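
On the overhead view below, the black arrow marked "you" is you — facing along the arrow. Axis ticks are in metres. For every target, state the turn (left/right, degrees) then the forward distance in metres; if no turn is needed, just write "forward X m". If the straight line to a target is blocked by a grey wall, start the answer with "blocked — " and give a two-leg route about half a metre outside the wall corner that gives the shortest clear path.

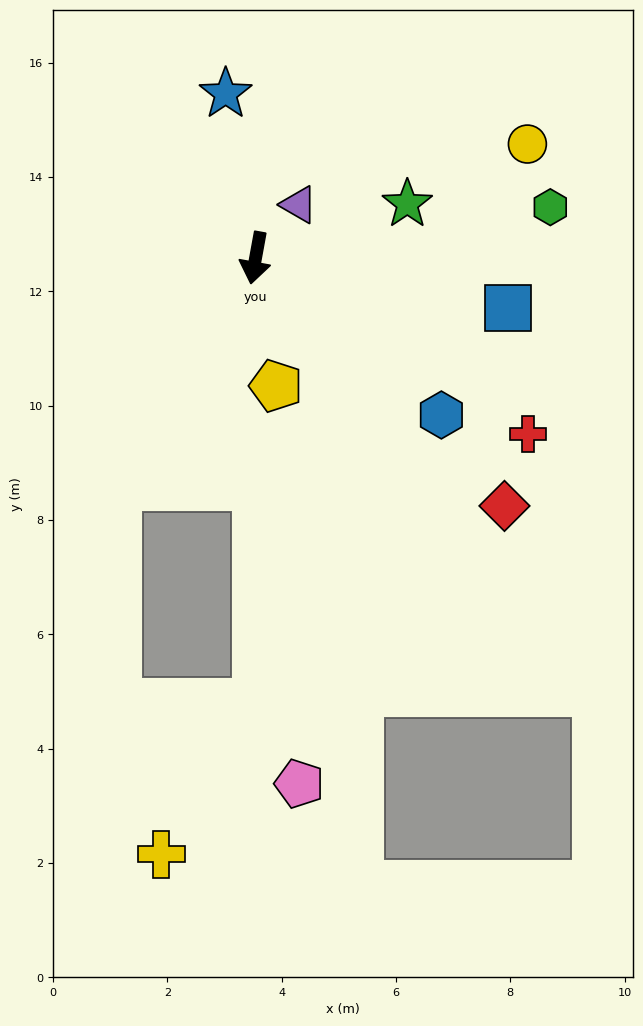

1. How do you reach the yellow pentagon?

turn left 19°, forward 2.3 m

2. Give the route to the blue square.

turn left 89°, forward 4.5 m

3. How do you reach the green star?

turn left 120°, forward 2.8 m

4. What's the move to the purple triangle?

turn left 151°, forward 1.2 m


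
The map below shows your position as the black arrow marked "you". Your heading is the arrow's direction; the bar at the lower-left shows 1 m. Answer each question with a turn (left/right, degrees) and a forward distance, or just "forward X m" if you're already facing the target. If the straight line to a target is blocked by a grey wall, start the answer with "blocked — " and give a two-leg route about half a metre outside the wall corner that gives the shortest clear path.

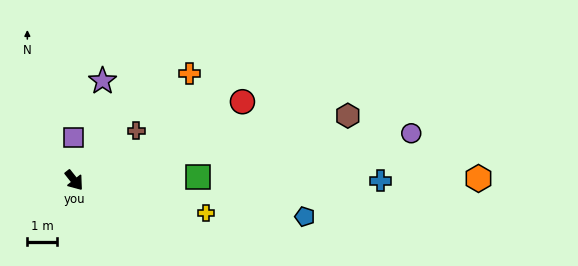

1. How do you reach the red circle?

turn left 77°, forward 6.2 m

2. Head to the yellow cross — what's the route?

turn left 38°, forward 4.5 m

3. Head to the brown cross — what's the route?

turn left 90°, forward 2.7 m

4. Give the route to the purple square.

turn left 143°, forward 1.4 m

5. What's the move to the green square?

turn left 53°, forward 4.1 m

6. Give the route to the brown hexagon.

turn left 65°, forward 9.4 m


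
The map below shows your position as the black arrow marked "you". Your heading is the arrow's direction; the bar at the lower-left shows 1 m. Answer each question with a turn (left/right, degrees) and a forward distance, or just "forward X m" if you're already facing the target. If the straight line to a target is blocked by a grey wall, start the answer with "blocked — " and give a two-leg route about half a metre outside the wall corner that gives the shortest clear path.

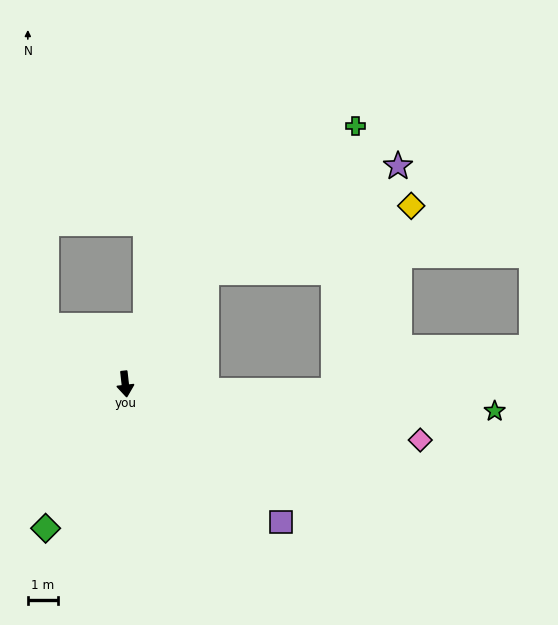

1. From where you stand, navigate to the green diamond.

turn right 35°, forward 5.4 m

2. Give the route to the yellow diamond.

blocked — turn left 138°, forward 4.6 m, then turn right 37°, forward 7.1 m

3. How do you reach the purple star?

blocked — turn left 138°, forward 4.6 m, then turn right 26°, forward 7.2 m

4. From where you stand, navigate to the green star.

turn left 79°, forward 12.2 m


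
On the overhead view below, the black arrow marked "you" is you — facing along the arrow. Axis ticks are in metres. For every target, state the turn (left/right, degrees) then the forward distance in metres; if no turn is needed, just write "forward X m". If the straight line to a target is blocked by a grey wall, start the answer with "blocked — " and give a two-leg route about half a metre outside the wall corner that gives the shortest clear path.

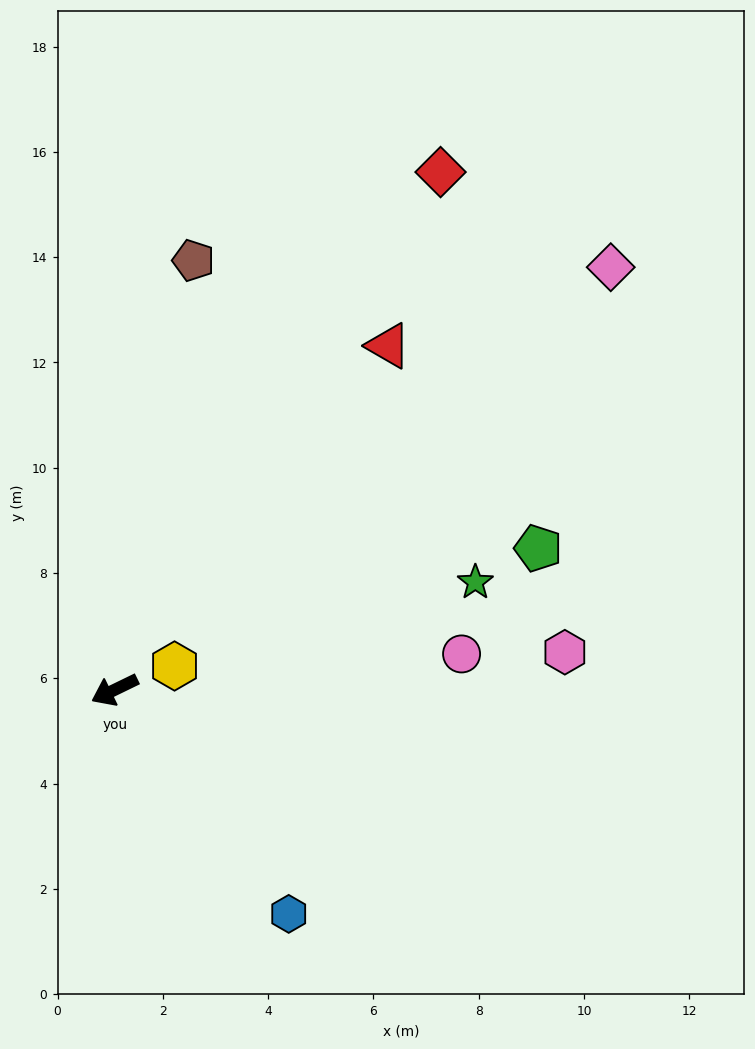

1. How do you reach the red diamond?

turn right 148°, forward 11.6 m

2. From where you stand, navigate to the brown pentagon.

turn right 126°, forward 8.3 m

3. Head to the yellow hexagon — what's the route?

turn left 176°, forward 1.2 m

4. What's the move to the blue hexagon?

turn left 102°, forward 5.4 m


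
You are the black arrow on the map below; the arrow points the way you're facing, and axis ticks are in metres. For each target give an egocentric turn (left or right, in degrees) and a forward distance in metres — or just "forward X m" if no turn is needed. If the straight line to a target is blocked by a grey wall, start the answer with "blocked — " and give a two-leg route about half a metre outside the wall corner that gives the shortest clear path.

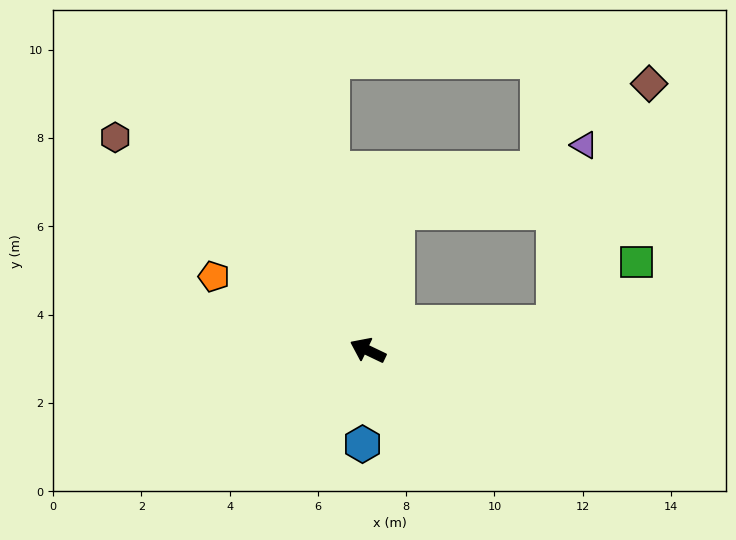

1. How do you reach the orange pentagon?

forward 3.9 m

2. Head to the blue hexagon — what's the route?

turn left 112°, forward 2.1 m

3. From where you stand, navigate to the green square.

blocked — turn right 146°, forward 4.3 m, then turn left 29°, forward 2.3 m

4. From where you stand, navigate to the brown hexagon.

turn right 15°, forward 7.5 m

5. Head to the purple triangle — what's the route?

blocked — turn right 146°, forward 4.3 m, then turn left 72°, forward 4.1 m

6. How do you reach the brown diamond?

blocked — turn right 146°, forward 4.3 m, then turn left 60°, forward 5.8 m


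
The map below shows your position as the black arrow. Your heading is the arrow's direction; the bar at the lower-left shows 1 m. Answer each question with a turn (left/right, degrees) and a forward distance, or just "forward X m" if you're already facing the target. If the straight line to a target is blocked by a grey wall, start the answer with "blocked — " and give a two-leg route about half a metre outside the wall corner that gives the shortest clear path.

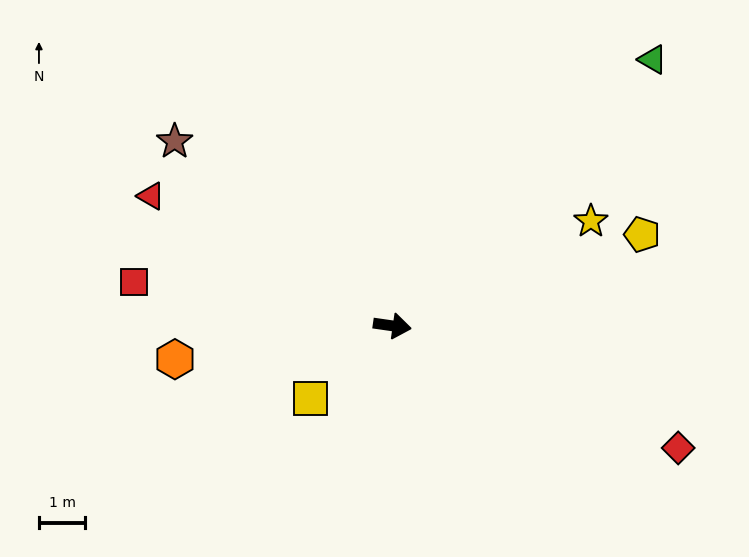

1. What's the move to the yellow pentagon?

turn left 28°, forward 5.7 m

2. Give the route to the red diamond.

turn right 15°, forward 6.7 m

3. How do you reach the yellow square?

turn right 130°, forward 2.4 m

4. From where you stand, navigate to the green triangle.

turn left 54°, forward 8.0 m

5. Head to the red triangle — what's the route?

turn left 160°, forward 5.9 m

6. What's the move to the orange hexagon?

turn right 163°, forward 4.7 m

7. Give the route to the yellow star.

turn left 36°, forward 4.8 m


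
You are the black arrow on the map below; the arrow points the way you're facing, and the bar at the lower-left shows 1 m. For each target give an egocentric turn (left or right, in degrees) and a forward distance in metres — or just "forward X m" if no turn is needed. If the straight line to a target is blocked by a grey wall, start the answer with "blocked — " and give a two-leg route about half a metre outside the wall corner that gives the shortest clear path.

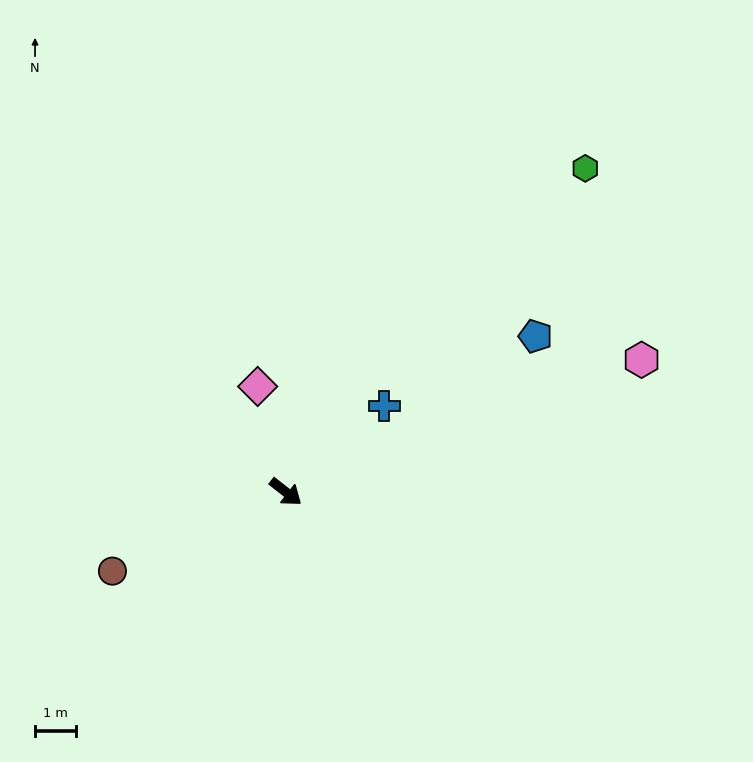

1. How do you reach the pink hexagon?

turn left 58°, forward 9.2 m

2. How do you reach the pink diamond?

turn left 143°, forward 2.6 m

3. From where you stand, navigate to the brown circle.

turn right 117°, forward 4.6 m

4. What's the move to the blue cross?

turn left 79°, forward 3.2 m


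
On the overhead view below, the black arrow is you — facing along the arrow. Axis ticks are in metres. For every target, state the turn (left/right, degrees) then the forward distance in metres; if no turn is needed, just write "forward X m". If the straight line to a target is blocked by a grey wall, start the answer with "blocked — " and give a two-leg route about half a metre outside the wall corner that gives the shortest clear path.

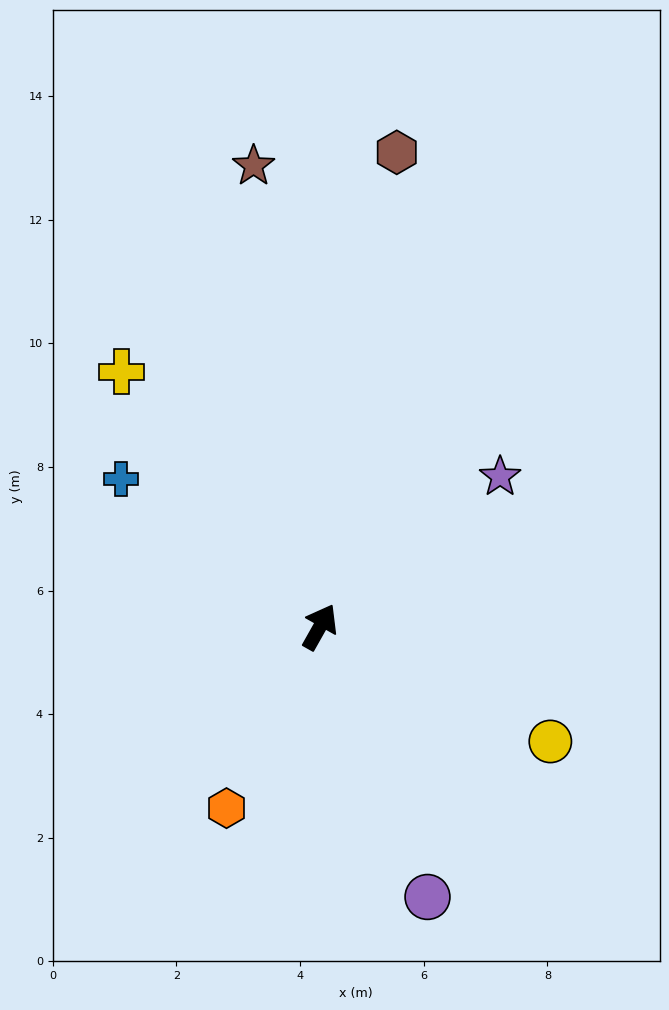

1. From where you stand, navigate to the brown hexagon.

turn left 20°, forward 7.8 m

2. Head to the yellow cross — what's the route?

turn left 67°, forward 5.2 m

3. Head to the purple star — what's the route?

turn right 21°, forward 3.8 m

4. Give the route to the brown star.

turn left 38°, forward 7.5 m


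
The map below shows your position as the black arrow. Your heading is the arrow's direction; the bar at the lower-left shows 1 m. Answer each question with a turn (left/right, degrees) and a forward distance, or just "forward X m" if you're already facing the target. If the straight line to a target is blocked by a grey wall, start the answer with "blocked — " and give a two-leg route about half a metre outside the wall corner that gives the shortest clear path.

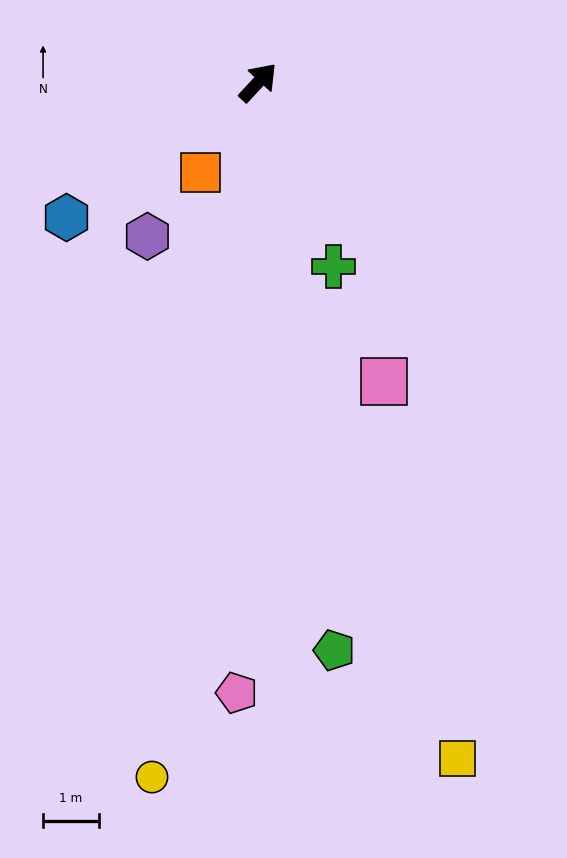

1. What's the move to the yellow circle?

turn right 146°, forward 12.6 m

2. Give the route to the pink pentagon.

turn right 139°, forward 10.9 m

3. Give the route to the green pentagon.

turn right 130°, forward 10.3 m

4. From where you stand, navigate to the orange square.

turn right 170°, forward 1.9 m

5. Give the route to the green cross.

turn right 115°, forward 3.6 m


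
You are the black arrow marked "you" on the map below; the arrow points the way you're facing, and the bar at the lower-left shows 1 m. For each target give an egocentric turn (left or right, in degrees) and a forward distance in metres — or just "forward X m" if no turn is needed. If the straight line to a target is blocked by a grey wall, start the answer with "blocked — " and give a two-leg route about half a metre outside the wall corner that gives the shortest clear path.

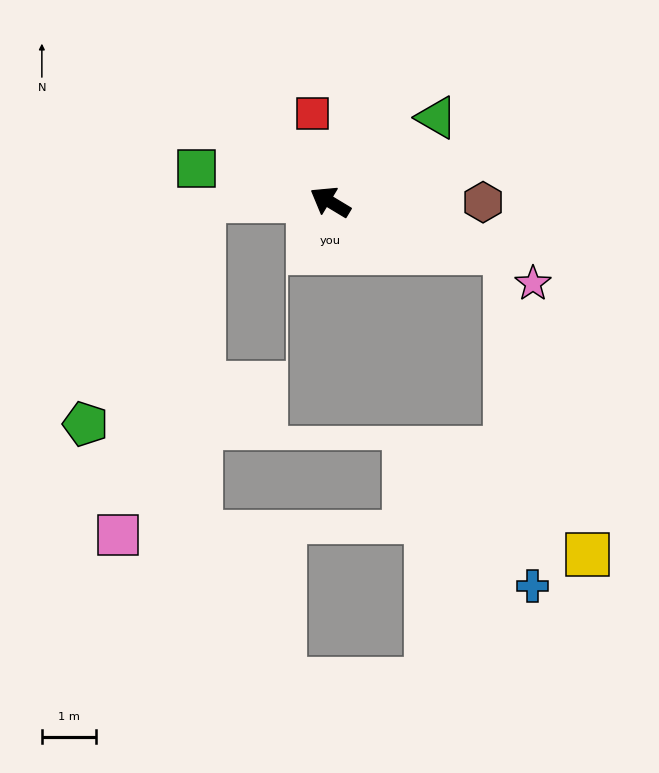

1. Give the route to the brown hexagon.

turn right 149°, forward 2.8 m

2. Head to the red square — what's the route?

turn right 48°, forward 1.7 m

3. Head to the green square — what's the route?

turn left 17°, forward 2.5 m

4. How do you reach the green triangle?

turn right 111°, forward 2.5 m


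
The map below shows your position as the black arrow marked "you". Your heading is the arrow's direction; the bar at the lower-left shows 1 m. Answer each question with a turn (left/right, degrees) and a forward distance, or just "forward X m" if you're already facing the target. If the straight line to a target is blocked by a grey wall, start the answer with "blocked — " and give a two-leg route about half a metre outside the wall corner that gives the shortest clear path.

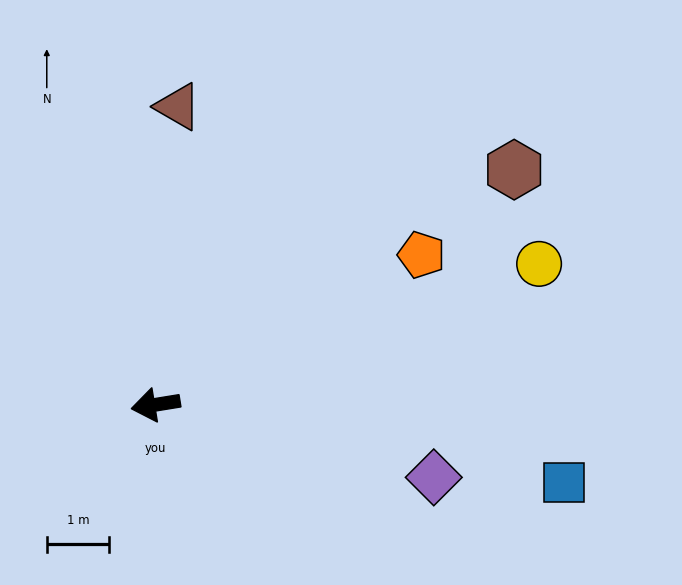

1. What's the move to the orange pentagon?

turn right 160°, forward 4.9 m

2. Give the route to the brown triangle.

turn right 103°, forward 4.8 m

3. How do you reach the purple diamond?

turn left 156°, forward 4.6 m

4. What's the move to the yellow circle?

turn right 169°, forward 6.5 m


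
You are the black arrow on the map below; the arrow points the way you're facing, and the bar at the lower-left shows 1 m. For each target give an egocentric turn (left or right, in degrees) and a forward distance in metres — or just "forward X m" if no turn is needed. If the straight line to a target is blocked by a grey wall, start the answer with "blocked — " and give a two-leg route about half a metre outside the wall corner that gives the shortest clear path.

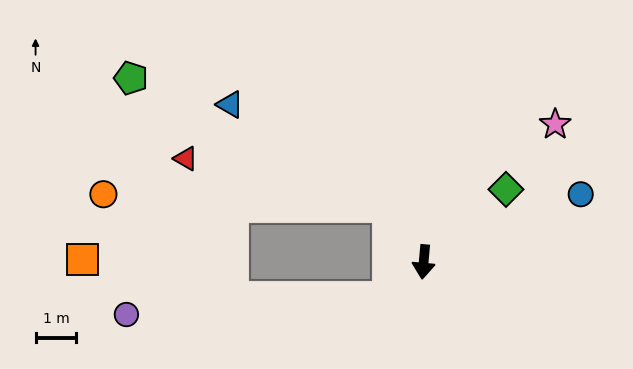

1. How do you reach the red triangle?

blocked — turn right 144°, forward 1.6 m, then turn left 46°, forward 5.1 m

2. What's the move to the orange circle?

blocked — turn right 144°, forward 1.6 m, then turn left 57°, forward 7.0 m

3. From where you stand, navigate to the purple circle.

blocked — turn right 38°, forward 1.2 m, then turn right 43°, forward 6.5 m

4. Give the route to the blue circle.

turn left 118°, forward 4.2 m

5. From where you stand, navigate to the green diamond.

turn left 137°, forward 2.7 m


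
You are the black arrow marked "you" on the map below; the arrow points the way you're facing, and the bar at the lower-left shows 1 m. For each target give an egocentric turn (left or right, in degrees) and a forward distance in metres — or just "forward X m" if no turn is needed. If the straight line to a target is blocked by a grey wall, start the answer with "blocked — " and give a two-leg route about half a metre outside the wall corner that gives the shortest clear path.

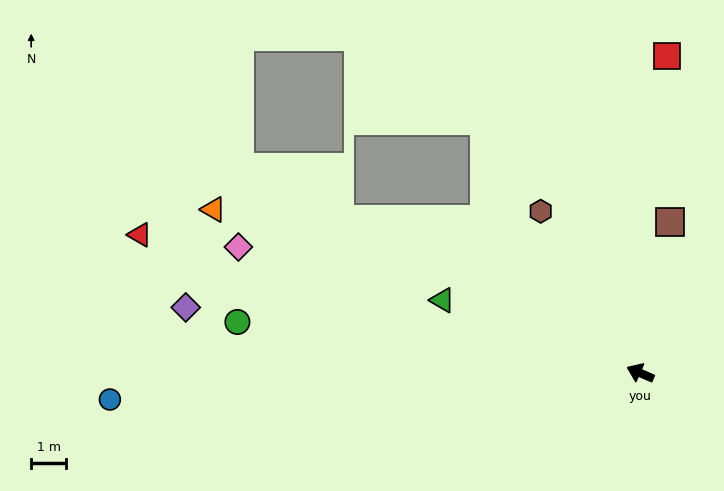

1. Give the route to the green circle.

turn left 16°, forward 11.5 m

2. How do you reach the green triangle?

turn left 3°, forward 6.0 m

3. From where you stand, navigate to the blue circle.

turn left 26°, forward 15.1 m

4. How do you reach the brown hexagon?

turn right 35°, forward 5.4 m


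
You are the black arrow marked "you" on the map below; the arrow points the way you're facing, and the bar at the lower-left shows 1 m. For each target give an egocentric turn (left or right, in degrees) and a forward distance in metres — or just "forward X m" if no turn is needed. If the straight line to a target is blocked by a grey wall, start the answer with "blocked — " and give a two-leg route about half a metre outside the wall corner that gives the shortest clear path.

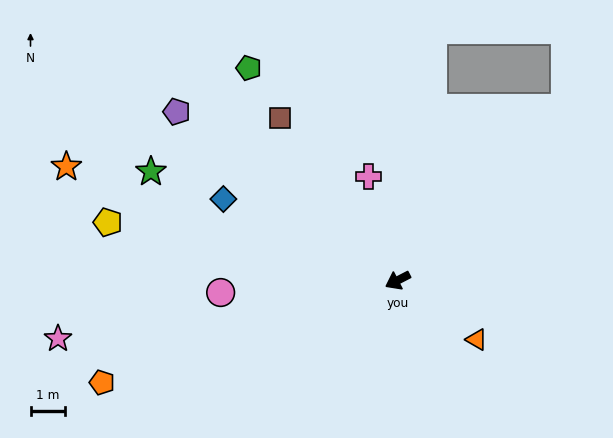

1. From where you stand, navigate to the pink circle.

turn right 23°, forward 5.1 m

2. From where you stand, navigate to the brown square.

turn right 81°, forward 5.8 m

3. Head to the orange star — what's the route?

turn right 46°, forward 10.1 m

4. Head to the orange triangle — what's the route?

turn left 116°, forward 2.8 m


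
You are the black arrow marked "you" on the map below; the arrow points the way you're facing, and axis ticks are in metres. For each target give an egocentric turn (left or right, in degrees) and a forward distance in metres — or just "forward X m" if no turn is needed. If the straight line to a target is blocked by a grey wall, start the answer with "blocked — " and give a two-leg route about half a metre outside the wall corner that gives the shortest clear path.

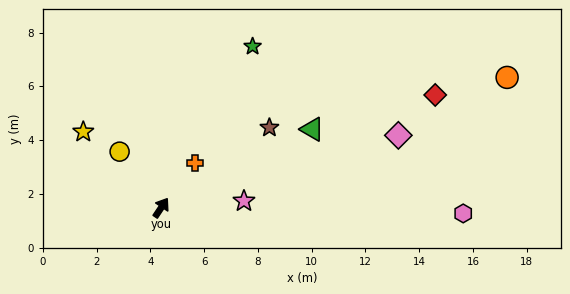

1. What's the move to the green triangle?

turn right 29°, forward 6.3 m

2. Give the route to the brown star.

turn right 20°, forward 5.0 m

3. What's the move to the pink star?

turn right 52°, forward 3.1 m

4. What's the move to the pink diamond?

turn right 39°, forward 9.2 m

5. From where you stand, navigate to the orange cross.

turn right 3°, forward 2.1 m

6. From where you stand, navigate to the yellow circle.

turn left 70°, forward 2.6 m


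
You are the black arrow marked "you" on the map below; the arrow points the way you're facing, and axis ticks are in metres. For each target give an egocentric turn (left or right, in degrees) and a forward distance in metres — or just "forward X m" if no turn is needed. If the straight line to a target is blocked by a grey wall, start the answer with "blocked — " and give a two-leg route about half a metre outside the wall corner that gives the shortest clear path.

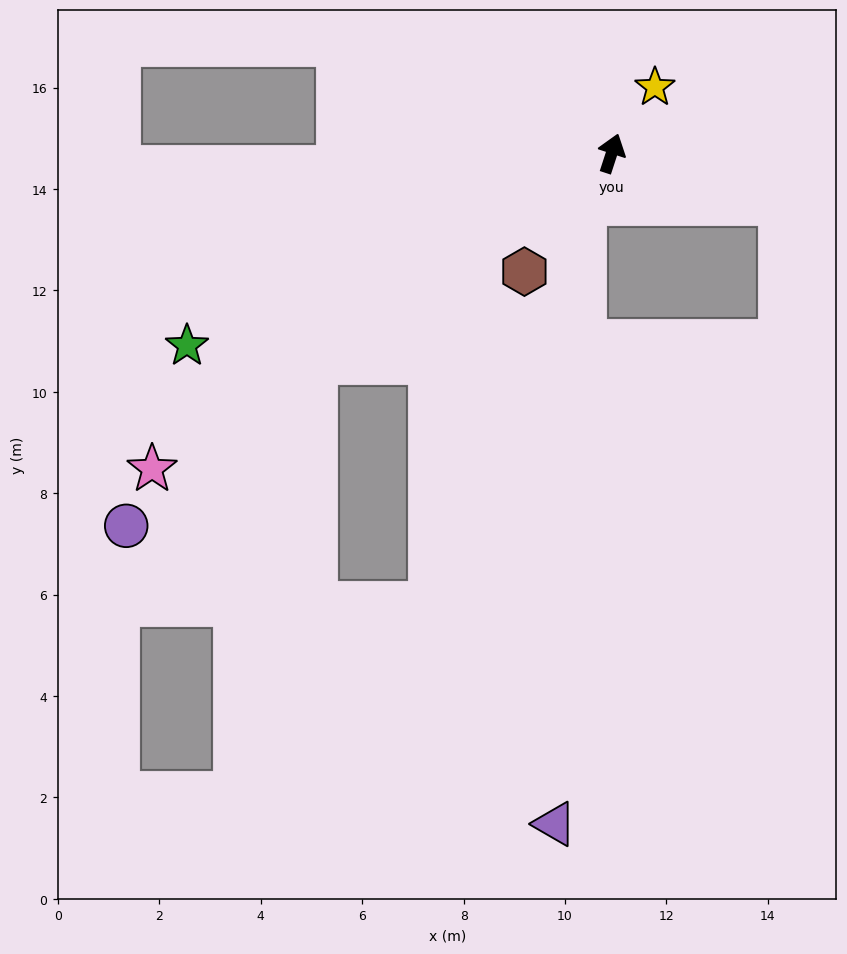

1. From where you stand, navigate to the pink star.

turn left 143°, forward 11.0 m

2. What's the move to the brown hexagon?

turn left 162°, forward 2.9 m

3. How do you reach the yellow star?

turn right 15°, forward 1.6 m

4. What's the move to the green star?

turn left 132°, forward 9.2 m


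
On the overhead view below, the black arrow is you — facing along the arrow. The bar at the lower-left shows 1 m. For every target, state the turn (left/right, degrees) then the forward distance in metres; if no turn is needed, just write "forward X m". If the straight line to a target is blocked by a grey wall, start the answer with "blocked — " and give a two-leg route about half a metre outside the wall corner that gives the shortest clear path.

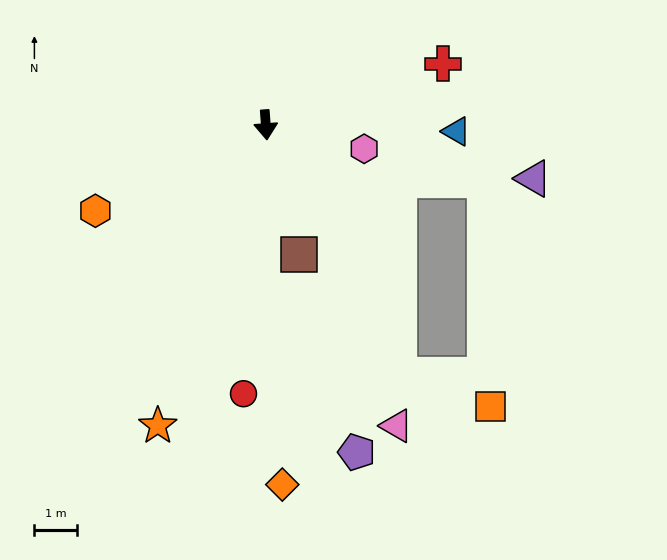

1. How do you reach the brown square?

turn left 10°, forward 3.2 m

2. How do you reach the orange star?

turn right 24°, forward 7.6 m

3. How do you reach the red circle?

turn right 9°, forward 6.4 m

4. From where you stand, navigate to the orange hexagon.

turn right 67°, forward 4.5 m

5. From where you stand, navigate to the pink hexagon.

turn left 72°, forward 2.4 m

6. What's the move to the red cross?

turn left 105°, forward 4.4 m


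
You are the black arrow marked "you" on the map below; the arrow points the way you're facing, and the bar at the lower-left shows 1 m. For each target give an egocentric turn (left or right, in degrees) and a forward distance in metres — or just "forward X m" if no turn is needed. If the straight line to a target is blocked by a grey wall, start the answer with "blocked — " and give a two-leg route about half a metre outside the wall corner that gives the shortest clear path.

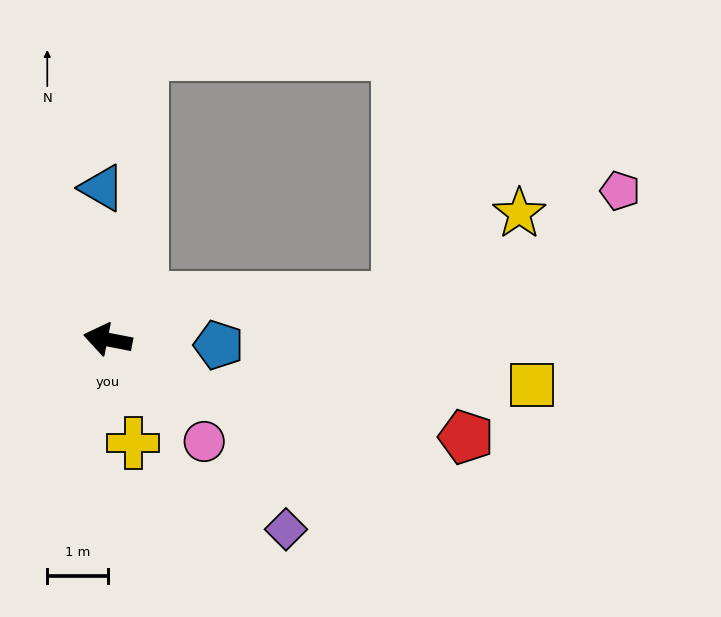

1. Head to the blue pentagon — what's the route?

turn right 172°, forward 1.8 m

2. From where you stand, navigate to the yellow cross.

turn left 115°, forward 1.7 m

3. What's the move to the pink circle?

turn left 144°, forward 2.3 m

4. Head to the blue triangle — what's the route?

turn right 77°, forward 2.5 m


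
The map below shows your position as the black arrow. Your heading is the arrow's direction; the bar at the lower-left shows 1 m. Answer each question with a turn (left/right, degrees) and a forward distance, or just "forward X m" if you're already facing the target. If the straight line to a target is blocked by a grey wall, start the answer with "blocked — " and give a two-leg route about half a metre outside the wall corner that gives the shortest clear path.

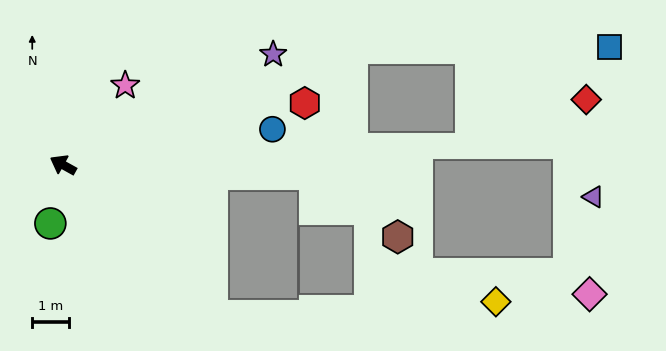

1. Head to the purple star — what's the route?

turn right 123°, forward 6.5 m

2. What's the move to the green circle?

turn left 107°, forward 1.6 m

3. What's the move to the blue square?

blocked — turn right 129°, forward 8.6 m, then turn right 22°, forward 7.1 m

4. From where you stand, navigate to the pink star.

turn right 99°, forward 2.8 m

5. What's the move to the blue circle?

turn right 141°, forward 5.8 m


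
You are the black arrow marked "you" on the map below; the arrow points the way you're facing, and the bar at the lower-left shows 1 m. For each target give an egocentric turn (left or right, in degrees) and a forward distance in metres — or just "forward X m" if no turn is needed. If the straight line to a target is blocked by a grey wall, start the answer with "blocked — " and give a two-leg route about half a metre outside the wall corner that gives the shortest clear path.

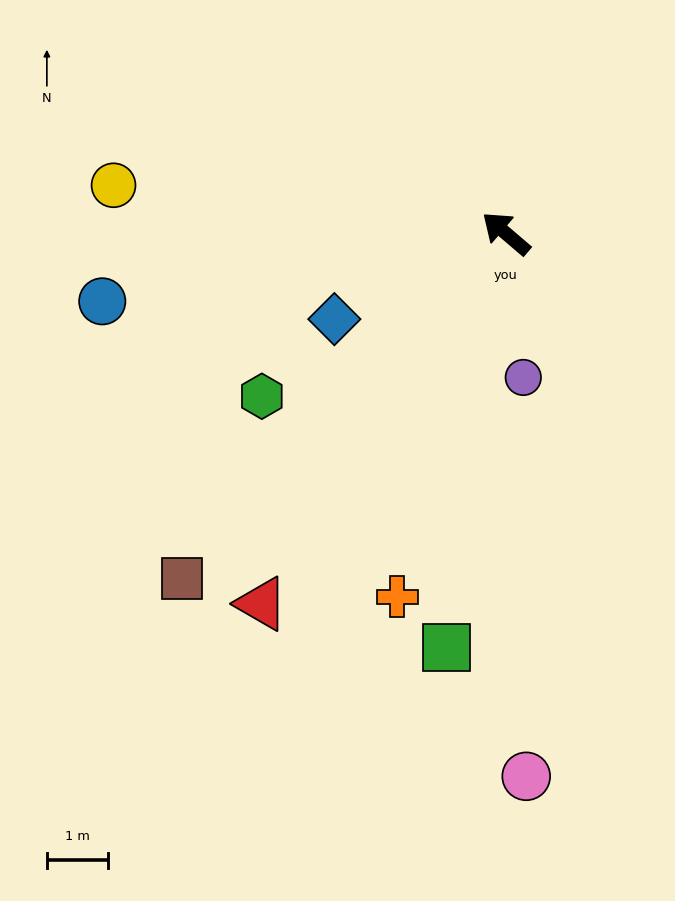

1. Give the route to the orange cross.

turn left 114°, forward 6.2 m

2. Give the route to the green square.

turn left 122°, forward 6.9 m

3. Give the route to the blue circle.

turn left 50°, forward 6.7 m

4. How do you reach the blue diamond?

turn left 67°, forward 3.2 m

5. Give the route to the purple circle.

turn left 137°, forward 2.4 m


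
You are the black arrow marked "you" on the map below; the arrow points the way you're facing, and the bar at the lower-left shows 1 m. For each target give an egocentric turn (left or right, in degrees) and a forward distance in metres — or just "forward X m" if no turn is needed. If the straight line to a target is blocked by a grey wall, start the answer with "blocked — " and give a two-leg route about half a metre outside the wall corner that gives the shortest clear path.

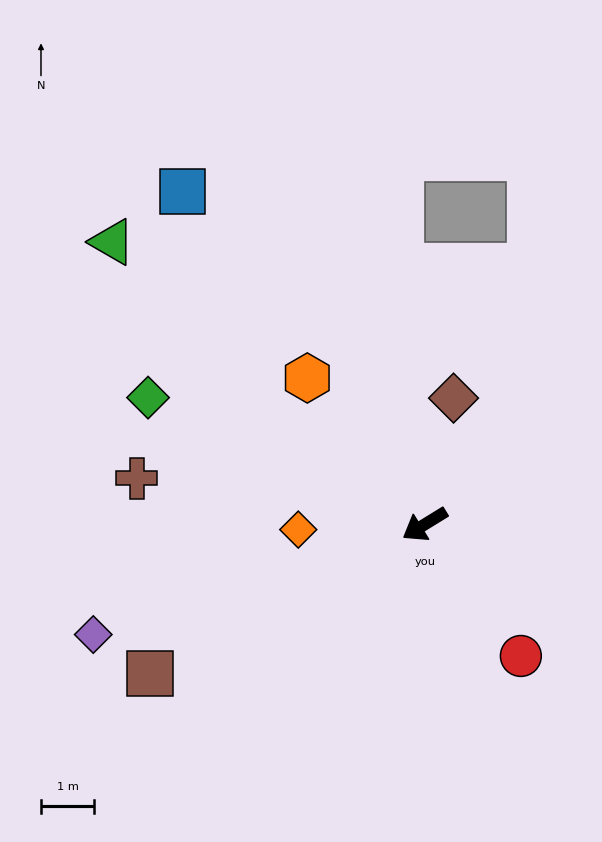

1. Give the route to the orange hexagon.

turn right 83°, forward 3.5 m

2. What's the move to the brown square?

turn right 3°, forward 5.9 m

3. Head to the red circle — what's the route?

turn left 95°, forward 3.1 m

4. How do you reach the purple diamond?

turn right 13°, forward 6.6 m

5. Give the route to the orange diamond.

turn right 29°, forward 2.4 m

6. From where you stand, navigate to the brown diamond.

turn right 134°, forward 2.4 m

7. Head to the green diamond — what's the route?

turn right 56°, forward 5.7 m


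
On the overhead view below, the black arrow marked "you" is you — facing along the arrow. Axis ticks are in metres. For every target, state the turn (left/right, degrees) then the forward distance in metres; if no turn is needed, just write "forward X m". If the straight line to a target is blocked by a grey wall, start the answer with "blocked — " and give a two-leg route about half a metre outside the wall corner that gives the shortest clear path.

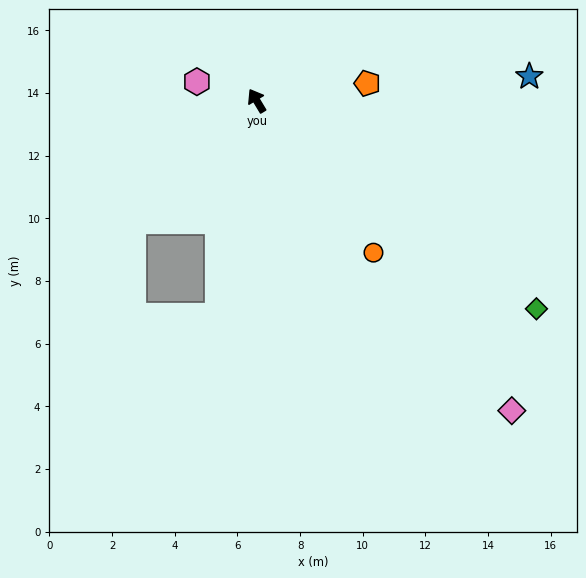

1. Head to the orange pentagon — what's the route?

turn right 112°, forward 3.6 m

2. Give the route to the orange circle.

turn right 173°, forward 6.1 m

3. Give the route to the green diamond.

turn right 158°, forward 11.1 m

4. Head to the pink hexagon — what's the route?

turn left 41°, forward 2.0 m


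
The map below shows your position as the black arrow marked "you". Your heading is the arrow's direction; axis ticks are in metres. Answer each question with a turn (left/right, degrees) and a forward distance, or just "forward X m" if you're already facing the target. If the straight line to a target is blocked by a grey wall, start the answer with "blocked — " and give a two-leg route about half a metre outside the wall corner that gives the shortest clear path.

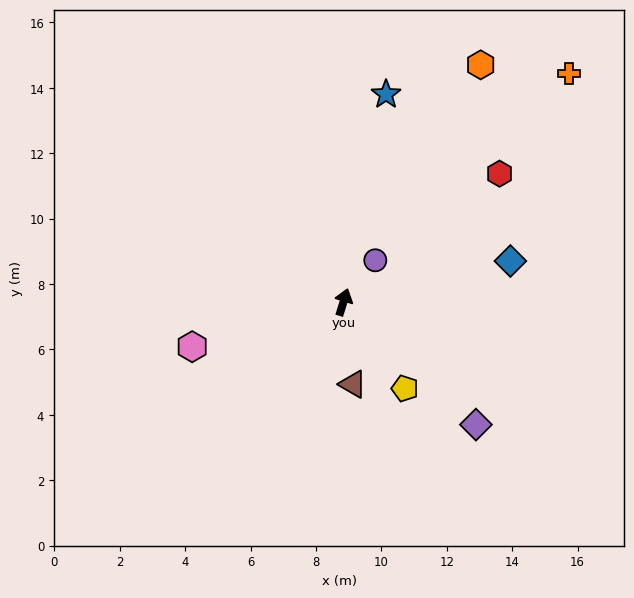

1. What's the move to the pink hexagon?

turn left 124°, forward 4.8 m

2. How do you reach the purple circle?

turn right 20°, forward 1.6 m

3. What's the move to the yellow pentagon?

turn right 127°, forward 3.2 m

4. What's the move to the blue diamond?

turn right 59°, forward 5.3 m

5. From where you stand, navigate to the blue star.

turn left 6°, forward 6.5 m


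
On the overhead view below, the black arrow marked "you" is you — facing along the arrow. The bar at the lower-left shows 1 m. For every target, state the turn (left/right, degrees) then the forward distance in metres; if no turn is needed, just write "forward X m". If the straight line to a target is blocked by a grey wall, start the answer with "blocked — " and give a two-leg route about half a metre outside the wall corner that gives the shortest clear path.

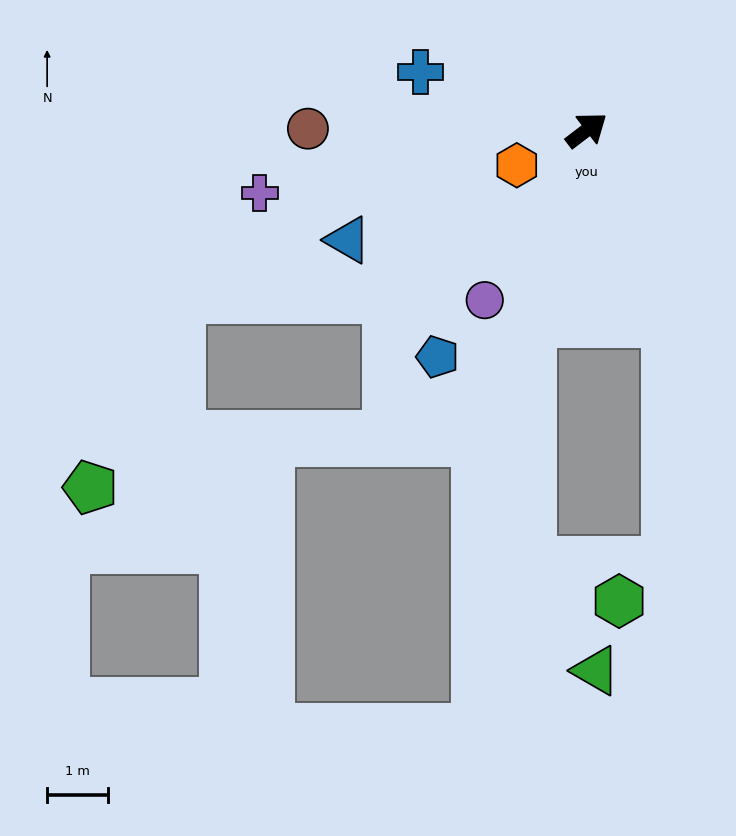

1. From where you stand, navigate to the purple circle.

turn right 158°, forward 3.2 m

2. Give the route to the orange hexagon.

turn left 169°, forward 1.3 m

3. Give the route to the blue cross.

turn left 123°, forward 2.9 m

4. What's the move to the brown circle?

turn left 142°, forward 4.5 m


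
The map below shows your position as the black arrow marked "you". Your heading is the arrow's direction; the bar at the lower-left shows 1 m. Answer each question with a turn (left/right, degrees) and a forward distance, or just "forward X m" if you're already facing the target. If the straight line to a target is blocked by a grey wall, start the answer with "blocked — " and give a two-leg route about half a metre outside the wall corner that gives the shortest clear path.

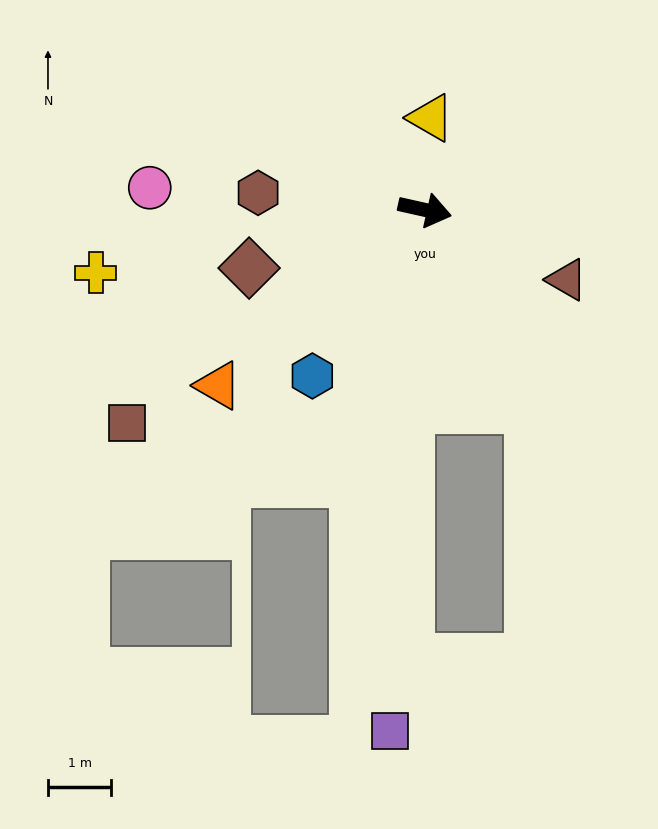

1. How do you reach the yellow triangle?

turn left 99°, forward 1.5 m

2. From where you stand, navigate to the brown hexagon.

turn right 173°, forward 2.7 m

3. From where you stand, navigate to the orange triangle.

turn right 127°, forward 4.3 m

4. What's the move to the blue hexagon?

turn right 111°, forward 3.2 m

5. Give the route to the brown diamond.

turn right 149°, forward 2.9 m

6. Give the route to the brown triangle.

turn right 14°, forward 2.5 m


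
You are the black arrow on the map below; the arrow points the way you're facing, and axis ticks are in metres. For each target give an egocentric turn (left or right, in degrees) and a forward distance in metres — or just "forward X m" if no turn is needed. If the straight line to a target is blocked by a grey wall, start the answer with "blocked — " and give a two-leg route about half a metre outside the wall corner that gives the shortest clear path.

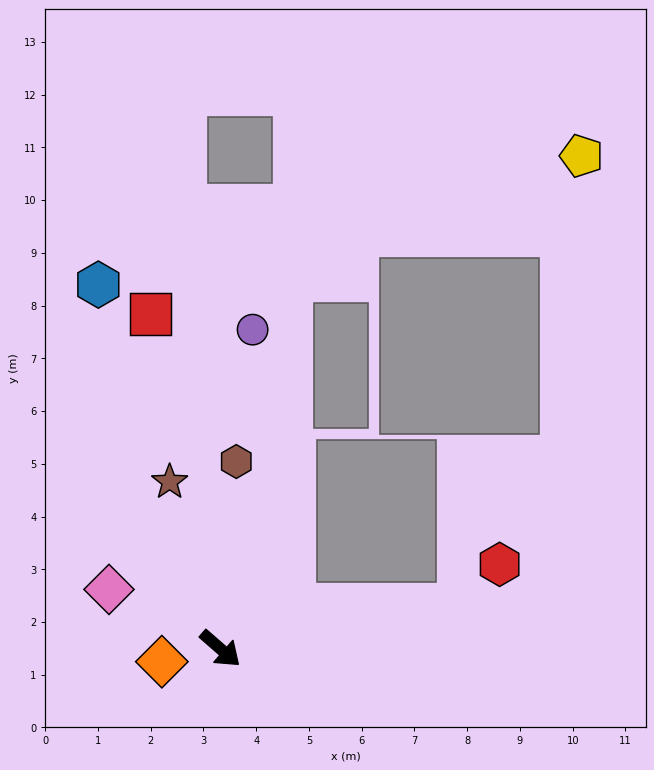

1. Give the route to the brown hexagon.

turn left 126°, forward 3.6 m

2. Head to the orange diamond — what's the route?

turn right 126°, forward 1.1 m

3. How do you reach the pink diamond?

turn right 167°, forward 2.4 m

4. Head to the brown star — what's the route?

turn left 148°, forward 3.3 m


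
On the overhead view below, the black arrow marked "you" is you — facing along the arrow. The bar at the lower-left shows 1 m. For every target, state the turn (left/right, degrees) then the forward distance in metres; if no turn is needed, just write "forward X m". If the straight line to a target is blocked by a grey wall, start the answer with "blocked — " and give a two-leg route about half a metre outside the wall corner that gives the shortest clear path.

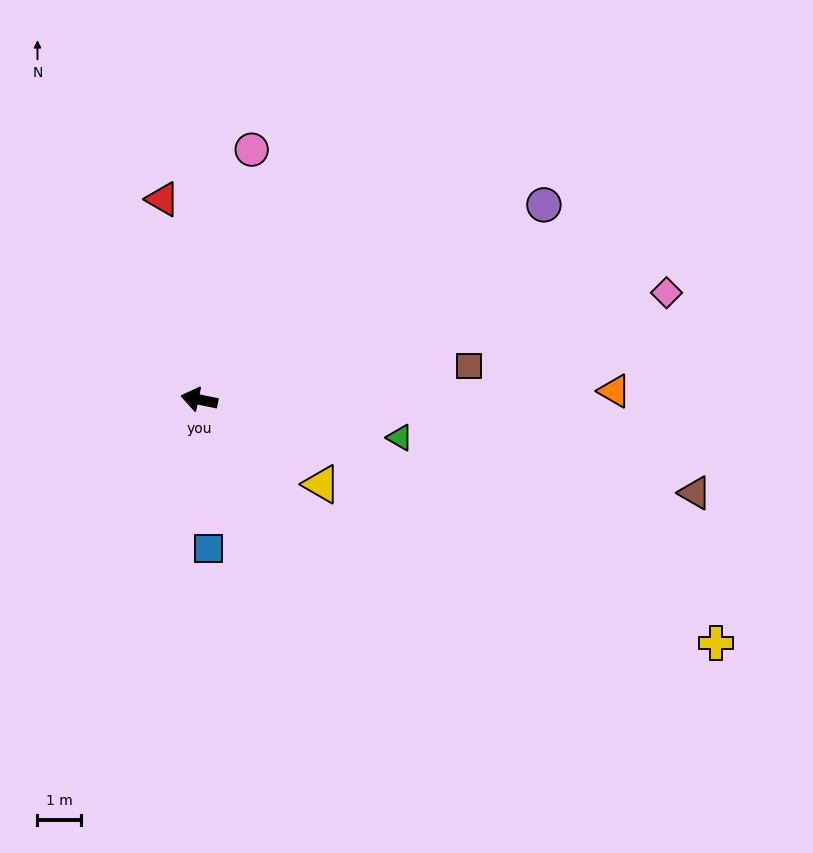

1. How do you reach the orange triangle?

turn right 167°, forward 9.4 m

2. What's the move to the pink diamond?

turn right 155°, forward 10.9 m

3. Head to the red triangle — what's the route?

turn right 68°, forward 4.6 m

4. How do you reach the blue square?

turn left 105°, forward 3.4 m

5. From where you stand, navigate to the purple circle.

turn right 139°, forward 9.0 m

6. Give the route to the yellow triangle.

turn left 157°, forward 3.4 m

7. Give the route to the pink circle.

turn right 90°, forward 5.8 m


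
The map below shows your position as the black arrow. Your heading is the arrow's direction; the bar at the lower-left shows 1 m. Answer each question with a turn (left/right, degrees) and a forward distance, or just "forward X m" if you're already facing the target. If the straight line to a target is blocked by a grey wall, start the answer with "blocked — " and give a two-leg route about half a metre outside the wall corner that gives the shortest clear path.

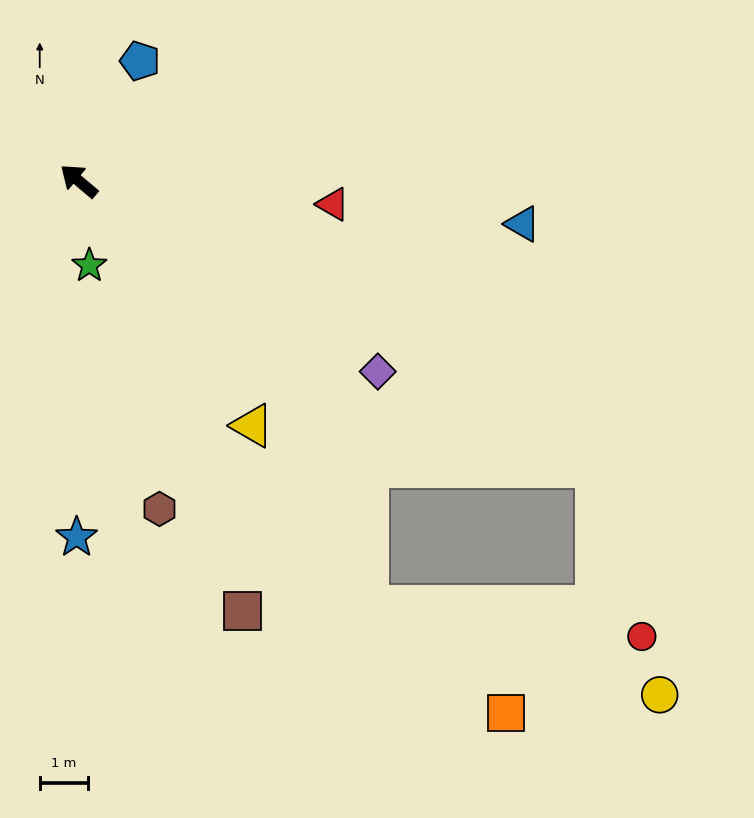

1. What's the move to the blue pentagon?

turn right 77°, forward 2.8 m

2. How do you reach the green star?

turn left 137°, forward 1.7 m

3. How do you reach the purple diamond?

turn right 172°, forward 7.3 m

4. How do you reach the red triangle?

turn right 145°, forward 5.2 m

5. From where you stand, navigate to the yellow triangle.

turn left 165°, forward 6.2 m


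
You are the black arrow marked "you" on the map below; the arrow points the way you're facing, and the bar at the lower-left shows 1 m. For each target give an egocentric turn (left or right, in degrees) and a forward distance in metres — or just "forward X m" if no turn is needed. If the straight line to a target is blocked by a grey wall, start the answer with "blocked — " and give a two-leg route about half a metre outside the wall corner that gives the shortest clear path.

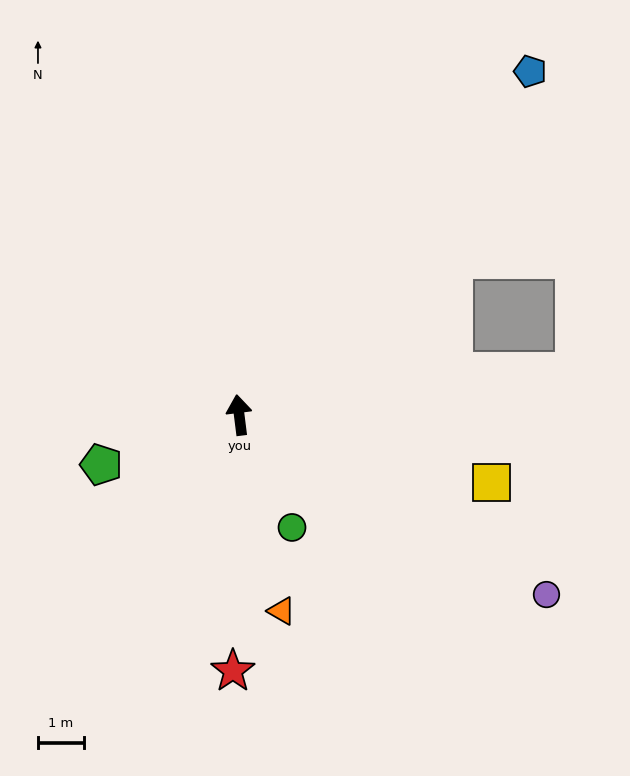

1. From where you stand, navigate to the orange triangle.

turn right 175°, forward 4.4 m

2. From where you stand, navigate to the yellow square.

turn right 112°, forward 5.7 m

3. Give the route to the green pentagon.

turn left 103°, forward 3.2 m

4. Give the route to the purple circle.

turn right 127°, forward 7.8 m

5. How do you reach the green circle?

turn right 162°, forward 2.7 m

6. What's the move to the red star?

turn left 171°, forward 5.6 m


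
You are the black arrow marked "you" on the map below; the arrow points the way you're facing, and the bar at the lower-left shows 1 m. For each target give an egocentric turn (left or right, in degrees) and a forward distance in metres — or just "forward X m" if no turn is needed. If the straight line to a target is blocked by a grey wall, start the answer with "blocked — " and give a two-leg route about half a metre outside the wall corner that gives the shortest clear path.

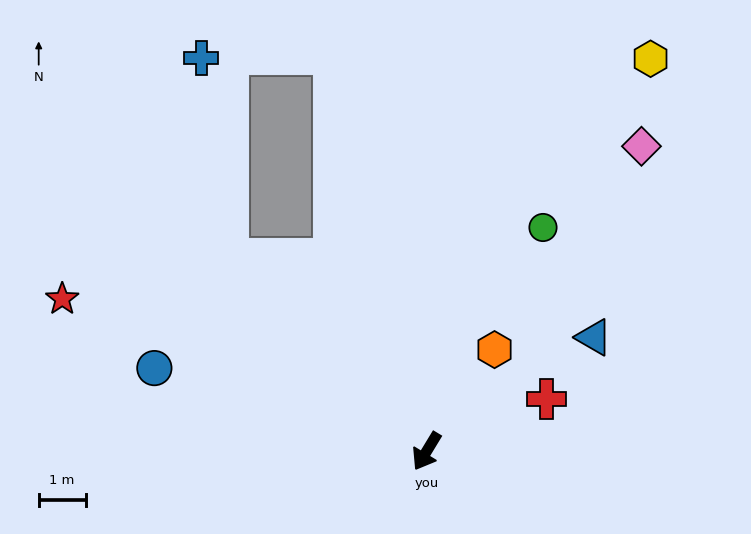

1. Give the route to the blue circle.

turn right 76°, forward 6.1 m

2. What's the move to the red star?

turn right 81°, forward 8.4 m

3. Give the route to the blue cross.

blocked — turn right 103°, forward 5.9 m, then turn right 38°, forward 4.3 m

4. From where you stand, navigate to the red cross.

turn left 145°, forward 2.8 m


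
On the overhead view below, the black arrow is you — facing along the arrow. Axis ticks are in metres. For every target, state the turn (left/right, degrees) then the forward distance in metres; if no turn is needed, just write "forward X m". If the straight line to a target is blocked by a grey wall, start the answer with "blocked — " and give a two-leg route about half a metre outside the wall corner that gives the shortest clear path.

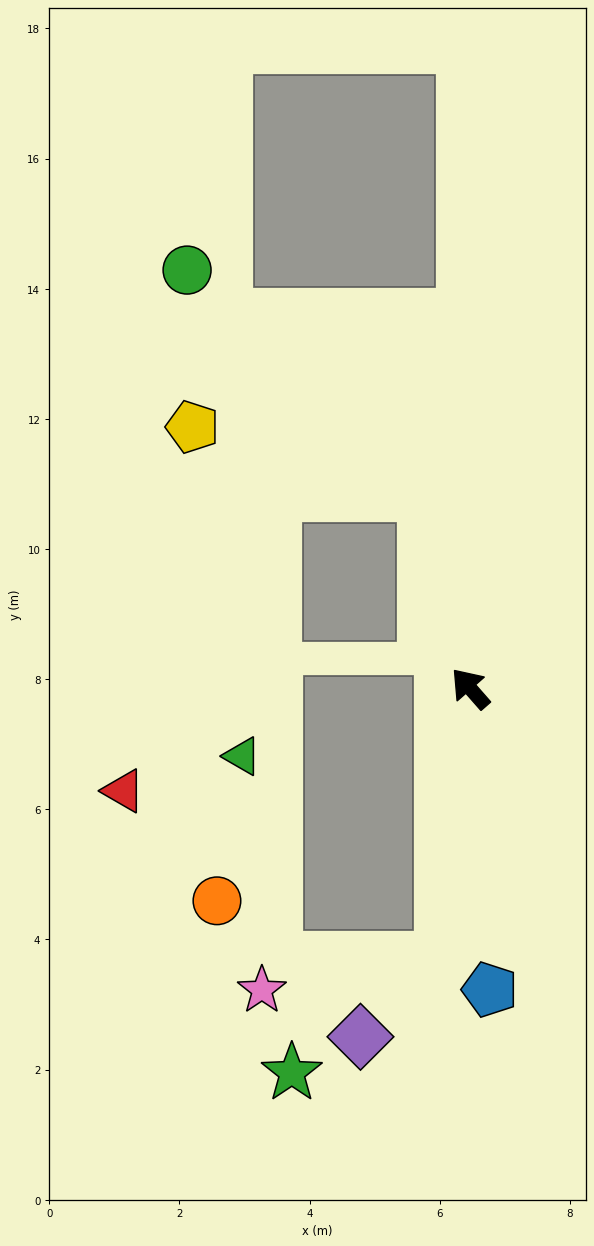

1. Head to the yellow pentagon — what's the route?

blocked — turn right 28°, forward 3.1 m, then turn left 61°, forward 3.7 m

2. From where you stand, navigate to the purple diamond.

blocked — turn left 133°, forward 4.2 m, then turn right 41°, forward 1.7 m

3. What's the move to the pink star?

blocked — turn left 133°, forward 4.2 m, then turn right 74°, forward 2.8 m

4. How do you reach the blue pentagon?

turn left 142°, forward 4.6 m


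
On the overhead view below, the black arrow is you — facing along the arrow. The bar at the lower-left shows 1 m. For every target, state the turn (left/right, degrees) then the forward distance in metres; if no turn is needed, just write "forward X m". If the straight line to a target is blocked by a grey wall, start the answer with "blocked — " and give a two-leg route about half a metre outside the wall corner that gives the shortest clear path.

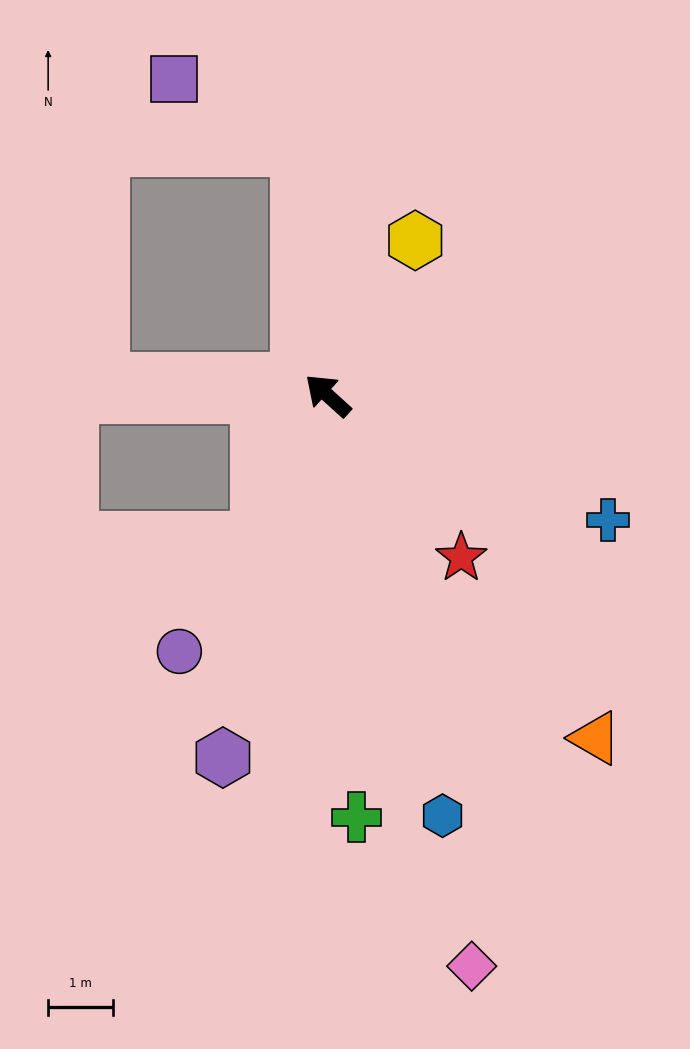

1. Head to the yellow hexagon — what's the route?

turn right 77°, forward 2.8 m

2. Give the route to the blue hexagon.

turn left 147°, forward 6.8 m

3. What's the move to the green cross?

turn left 136°, forward 6.6 m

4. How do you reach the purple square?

blocked — turn right 41°, forward 3.8 m, then turn left 53°, forward 2.2 m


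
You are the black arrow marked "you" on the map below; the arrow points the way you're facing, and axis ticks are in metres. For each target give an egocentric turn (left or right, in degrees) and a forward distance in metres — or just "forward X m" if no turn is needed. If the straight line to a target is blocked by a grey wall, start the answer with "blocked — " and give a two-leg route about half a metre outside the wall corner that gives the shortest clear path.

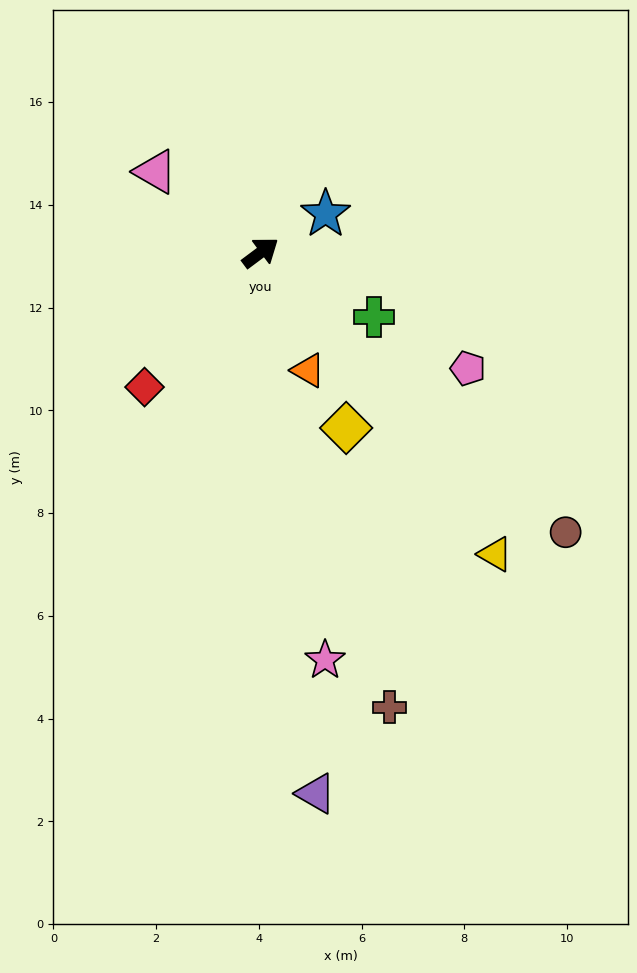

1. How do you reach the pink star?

turn right 118°, forward 8.0 m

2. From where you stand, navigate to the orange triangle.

turn right 105°, forward 2.5 m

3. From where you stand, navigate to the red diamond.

turn right 168°, forward 3.5 m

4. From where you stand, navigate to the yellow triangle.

turn right 89°, forward 7.4 m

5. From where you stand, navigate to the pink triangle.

turn left 106°, forward 2.6 m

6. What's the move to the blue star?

turn right 6°, forward 1.5 m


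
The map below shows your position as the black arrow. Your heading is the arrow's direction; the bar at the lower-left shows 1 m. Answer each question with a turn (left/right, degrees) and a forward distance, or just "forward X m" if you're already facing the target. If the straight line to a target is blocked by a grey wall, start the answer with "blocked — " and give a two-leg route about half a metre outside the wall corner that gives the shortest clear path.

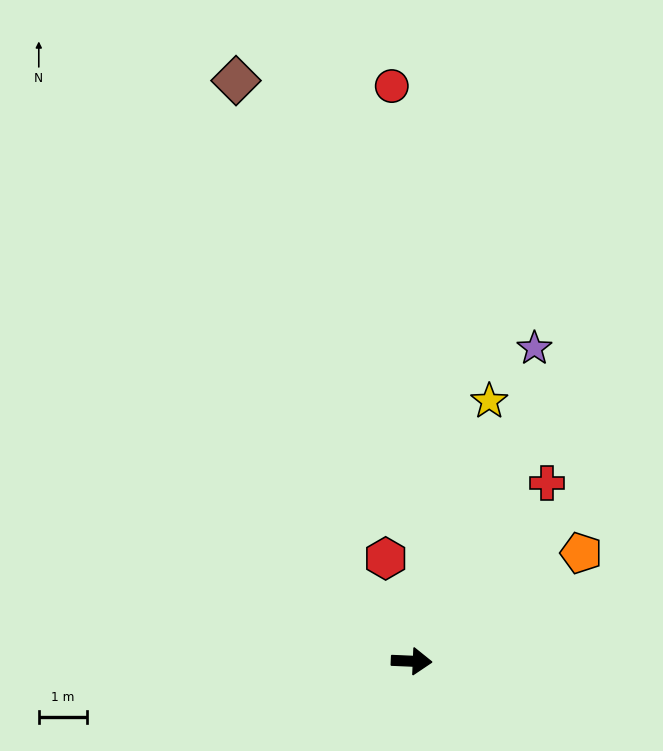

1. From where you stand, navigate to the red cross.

turn left 55°, forward 4.6 m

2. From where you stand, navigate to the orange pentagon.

turn left 35°, forward 4.1 m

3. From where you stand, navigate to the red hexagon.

turn left 107°, forward 2.2 m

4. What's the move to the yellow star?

turn left 76°, forward 5.6 m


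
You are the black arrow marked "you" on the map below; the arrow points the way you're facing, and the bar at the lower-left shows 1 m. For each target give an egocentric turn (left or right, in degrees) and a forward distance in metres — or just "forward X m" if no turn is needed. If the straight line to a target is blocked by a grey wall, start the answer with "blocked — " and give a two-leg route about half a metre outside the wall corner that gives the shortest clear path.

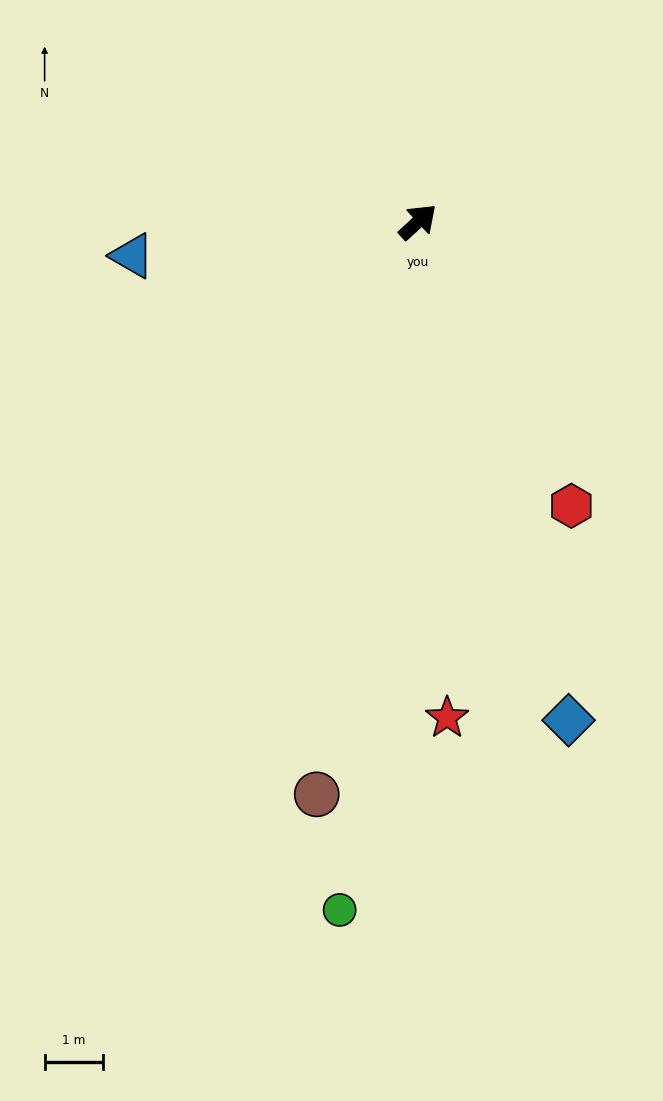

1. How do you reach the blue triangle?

turn left 144°, forward 4.9 m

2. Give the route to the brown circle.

turn right 143°, forward 10.0 m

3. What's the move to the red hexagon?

turn right 104°, forward 5.5 m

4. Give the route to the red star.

turn right 129°, forward 8.5 m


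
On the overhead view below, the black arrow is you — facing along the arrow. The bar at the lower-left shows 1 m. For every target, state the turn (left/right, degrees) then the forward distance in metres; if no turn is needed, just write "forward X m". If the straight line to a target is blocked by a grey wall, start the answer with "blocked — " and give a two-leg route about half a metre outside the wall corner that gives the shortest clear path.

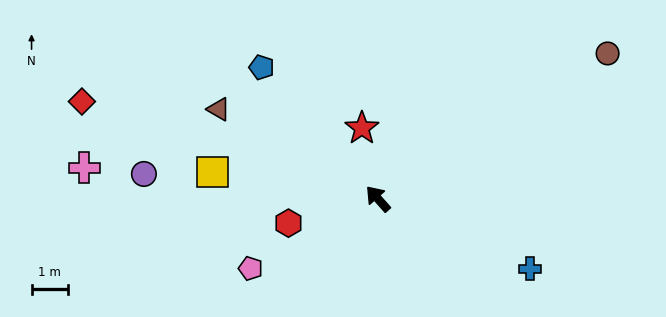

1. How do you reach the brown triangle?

turn left 19°, forward 5.0 m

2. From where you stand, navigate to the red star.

turn right 29°, forward 2.0 m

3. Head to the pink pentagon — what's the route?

turn left 77°, forward 4.0 m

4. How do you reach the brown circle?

turn right 99°, forward 7.4 m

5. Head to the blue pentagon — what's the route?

forward 4.8 m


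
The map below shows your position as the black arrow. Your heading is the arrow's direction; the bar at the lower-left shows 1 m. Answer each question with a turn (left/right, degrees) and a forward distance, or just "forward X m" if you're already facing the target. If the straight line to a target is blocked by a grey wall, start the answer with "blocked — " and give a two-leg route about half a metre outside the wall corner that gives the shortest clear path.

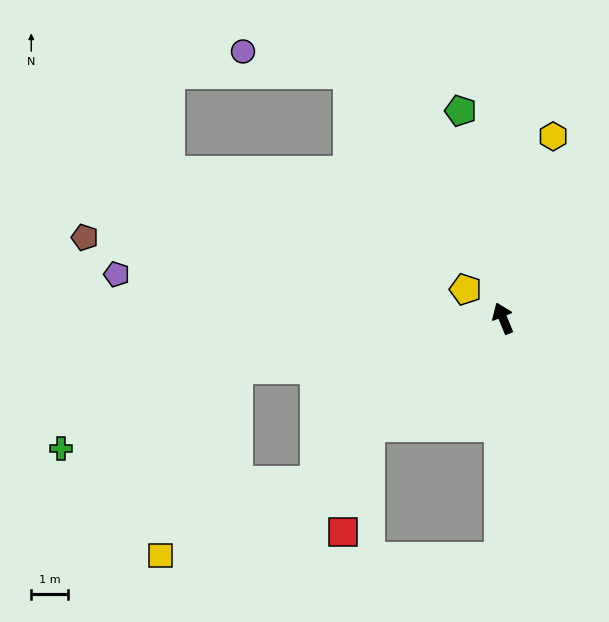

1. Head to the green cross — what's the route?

blocked — turn left 78°, forward 7.3 m, then turn left 14°, forward 5.2 m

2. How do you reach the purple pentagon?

turn left 61°, forward 10.5 m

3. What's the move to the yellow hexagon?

turn right 38°, forward 5.1 m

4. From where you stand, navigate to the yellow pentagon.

turn left 30°, forward 1.3 m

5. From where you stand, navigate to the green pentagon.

turn right 11°, forward 5.7 m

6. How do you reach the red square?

blocked — turn left 107°, forward 4.6 m, then turn left 37°, forward 2.9 m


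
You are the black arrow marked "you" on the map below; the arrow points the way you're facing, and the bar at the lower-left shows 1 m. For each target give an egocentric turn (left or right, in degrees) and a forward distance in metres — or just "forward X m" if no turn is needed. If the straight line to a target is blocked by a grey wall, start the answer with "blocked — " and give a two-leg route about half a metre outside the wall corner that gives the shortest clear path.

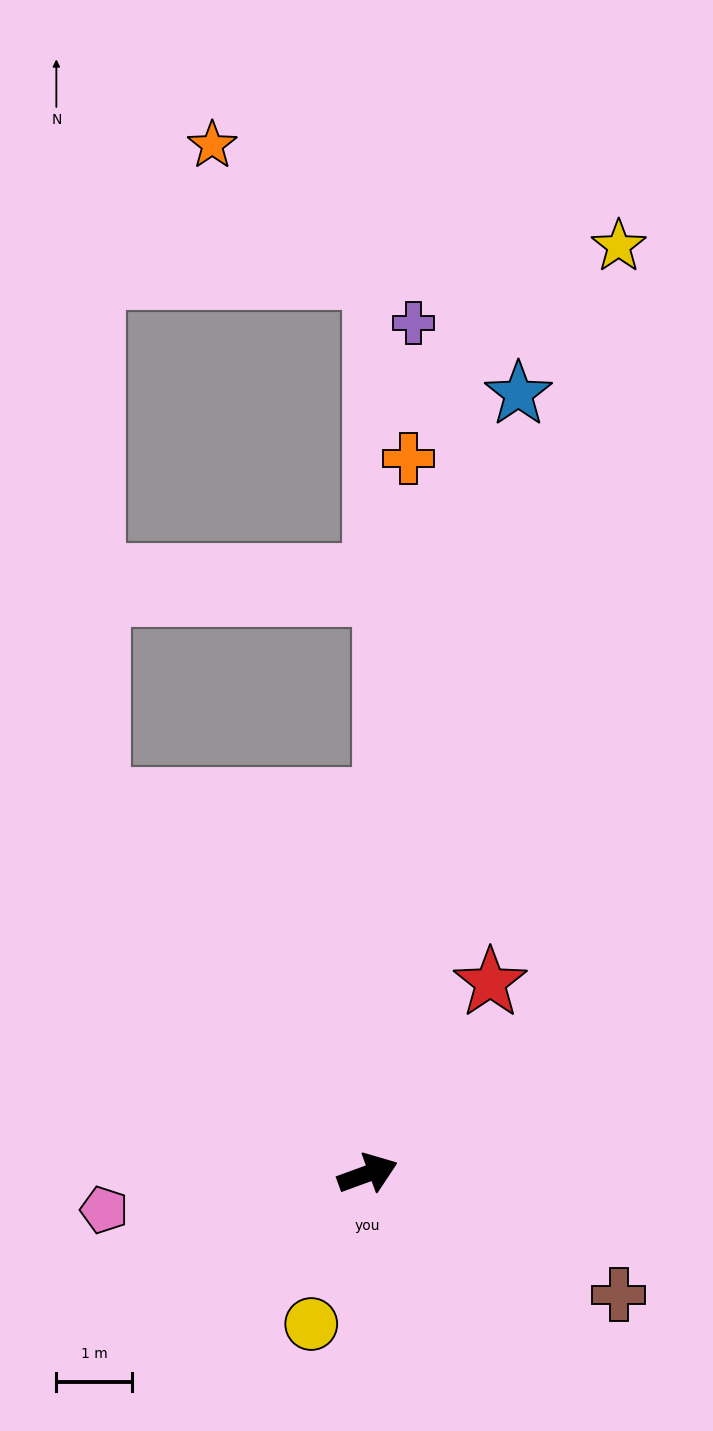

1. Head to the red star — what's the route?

turn left 37°, forward 3.0 m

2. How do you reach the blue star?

turn left 59°, forward 10.5 m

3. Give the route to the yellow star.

turn left 55°, forward 12.7 m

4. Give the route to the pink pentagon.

turn left 168°, forward 3.5 m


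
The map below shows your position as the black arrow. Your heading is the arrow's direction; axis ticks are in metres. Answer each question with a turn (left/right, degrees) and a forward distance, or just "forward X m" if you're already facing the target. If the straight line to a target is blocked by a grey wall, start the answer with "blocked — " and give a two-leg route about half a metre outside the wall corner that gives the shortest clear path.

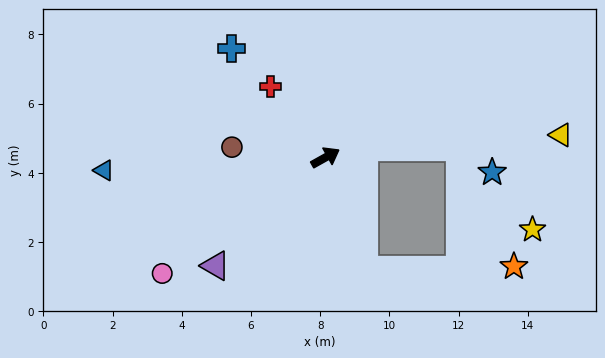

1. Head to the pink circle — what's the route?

turn right 174°, forward 5.8 m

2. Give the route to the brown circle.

turn left 145°, forward 2.7 m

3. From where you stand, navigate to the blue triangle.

turn left 154°, forward 6.4 m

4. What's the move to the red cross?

turn left 99°, forward 2.6 m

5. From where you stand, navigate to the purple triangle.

turn right 165°, forward 4.5 m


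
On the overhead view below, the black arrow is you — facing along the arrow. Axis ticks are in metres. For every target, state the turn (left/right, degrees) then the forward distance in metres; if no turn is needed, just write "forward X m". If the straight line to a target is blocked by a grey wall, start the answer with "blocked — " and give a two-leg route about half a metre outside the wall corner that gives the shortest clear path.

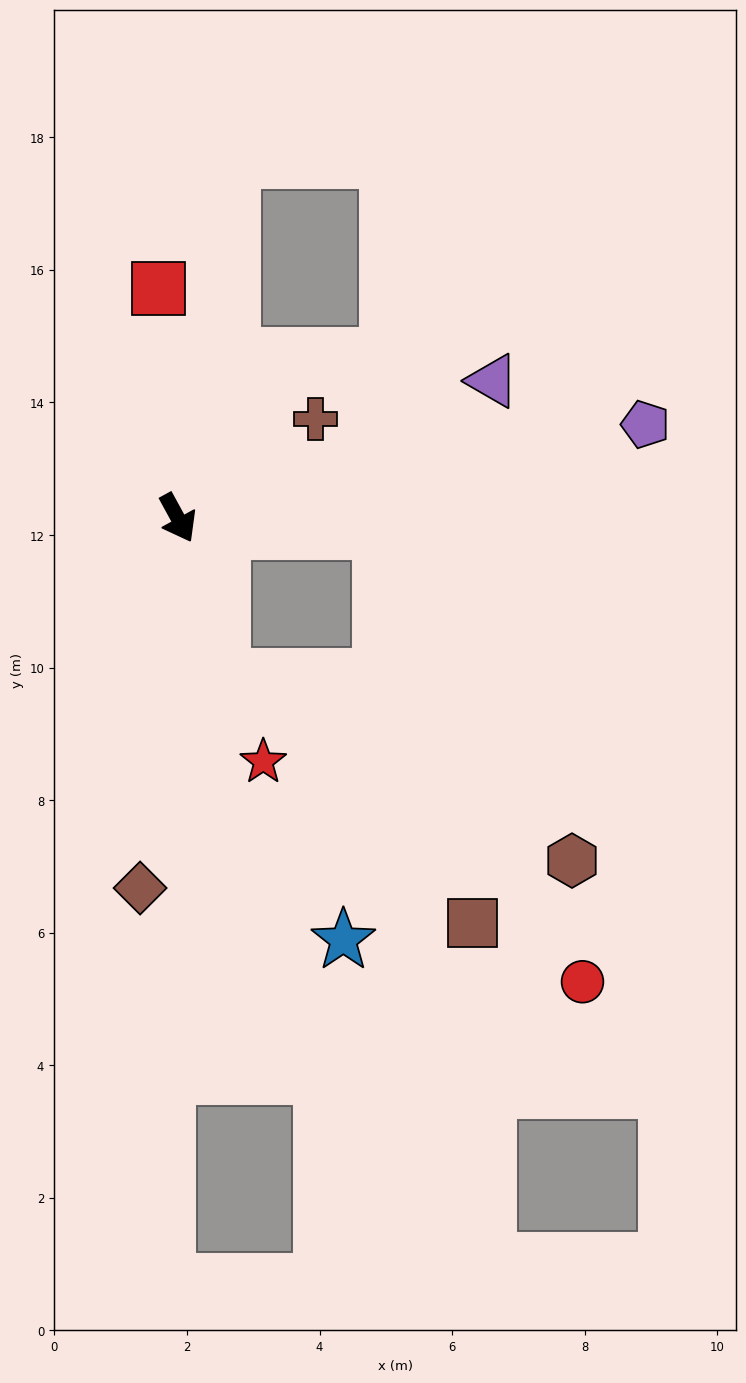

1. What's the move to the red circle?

blocked — turn left 58°, forward 3.1 m, then turn right 62°, forward 7.5 m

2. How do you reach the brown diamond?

turn right 34°, forward 5.6 m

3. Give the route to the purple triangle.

turn left 85°, forward 5.2 m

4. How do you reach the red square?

turn left 156°, forward 3.5 m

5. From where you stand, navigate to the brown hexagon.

blocked — turn right 13°, forward 2.5 m, then turn left 47°, forward 6.0 m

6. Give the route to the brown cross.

turn left 97°, forward 2.6 m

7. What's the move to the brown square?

blocked — turn left 58°, forward 3.1 m, then turn right 73°, forward 6.1 m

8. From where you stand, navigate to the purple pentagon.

turn left 73°, forward 7.2 m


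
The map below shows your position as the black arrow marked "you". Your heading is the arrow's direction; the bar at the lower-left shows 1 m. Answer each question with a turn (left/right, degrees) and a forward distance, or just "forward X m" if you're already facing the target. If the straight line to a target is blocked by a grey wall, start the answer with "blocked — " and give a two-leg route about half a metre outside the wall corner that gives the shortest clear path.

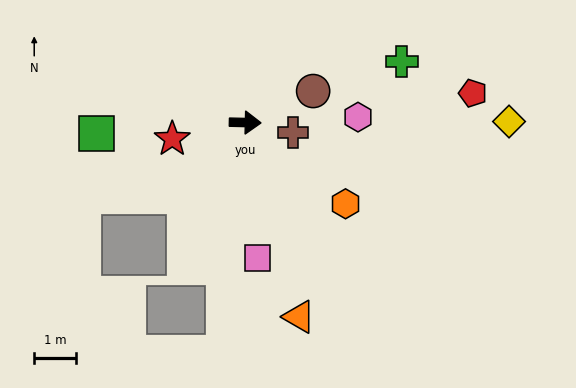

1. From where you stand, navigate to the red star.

turn right 166°, forward 1.8 m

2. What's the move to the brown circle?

turn left 26°, forward 1.8 m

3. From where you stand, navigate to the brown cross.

turn right 11°, forward 1.2 m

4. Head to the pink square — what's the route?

turn right 83°, forward 3.3 m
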